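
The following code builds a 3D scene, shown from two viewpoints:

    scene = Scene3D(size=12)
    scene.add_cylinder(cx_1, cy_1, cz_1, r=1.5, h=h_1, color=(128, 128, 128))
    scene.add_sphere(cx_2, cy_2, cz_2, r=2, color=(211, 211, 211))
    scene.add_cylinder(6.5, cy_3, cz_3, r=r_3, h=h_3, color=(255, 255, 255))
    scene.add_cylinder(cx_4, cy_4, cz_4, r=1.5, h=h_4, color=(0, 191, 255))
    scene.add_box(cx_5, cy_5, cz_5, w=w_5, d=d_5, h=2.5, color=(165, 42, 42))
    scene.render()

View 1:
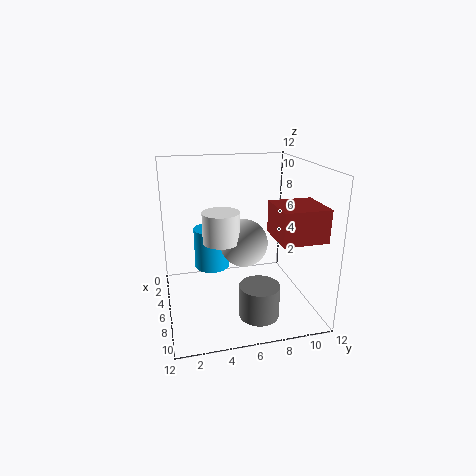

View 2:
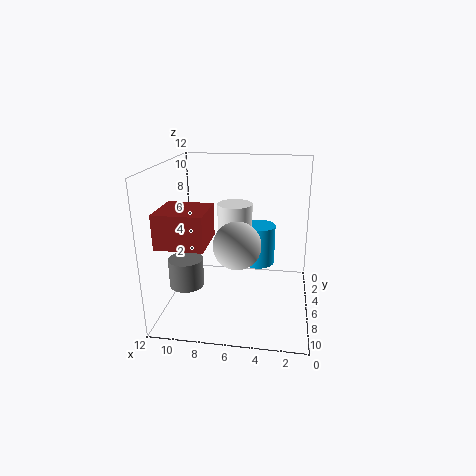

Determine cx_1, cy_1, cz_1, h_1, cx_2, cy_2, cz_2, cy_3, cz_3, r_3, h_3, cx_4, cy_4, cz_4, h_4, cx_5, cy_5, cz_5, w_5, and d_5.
cx_1 = 10.5; cy_1 = 6.5; cz_1 = 1.5; h_1 = 2.5; cx_2 = 6; cy_2 = 6.5; cz_2 = 5.5; cy_3 = 4.5; cz_3 = 6; r_3 = 1.5; h_3 = 2.5; cx_4 = 4.5; cy_4 = 4; cz_4 = 3; h_4 = 3.5; cx_5 = 7.5; cy_5 = 8; cz_5 = 7; w_5 = 3.5; d_5 = 3.5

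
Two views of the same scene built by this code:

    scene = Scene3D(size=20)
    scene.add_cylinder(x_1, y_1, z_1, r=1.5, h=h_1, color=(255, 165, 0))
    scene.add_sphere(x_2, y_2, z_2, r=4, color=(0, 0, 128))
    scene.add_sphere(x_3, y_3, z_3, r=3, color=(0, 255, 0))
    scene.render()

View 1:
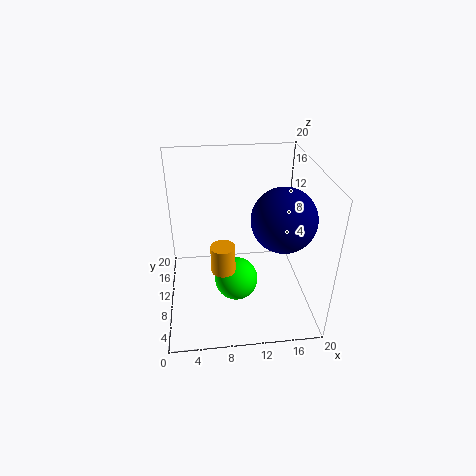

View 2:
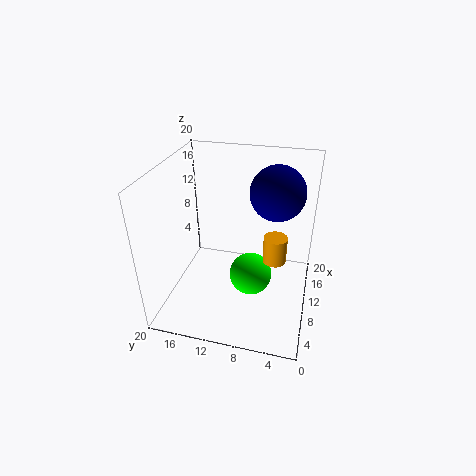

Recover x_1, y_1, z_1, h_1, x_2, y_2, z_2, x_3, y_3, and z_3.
x_1 = 7.5; y_1 = 4.5; z_1 = 9; h_1 = 3.5; x_2 = 15; y_2 = 5.5; z_2 = 15; x_3 = 9.5; y_3 = 8; z_3 = 4.5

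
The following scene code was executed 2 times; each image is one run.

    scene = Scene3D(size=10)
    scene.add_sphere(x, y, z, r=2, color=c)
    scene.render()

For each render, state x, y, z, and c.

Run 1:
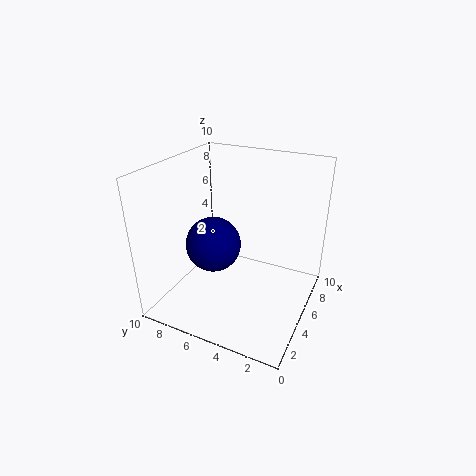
x = 5, y = 7, z = 4, c = 'navy'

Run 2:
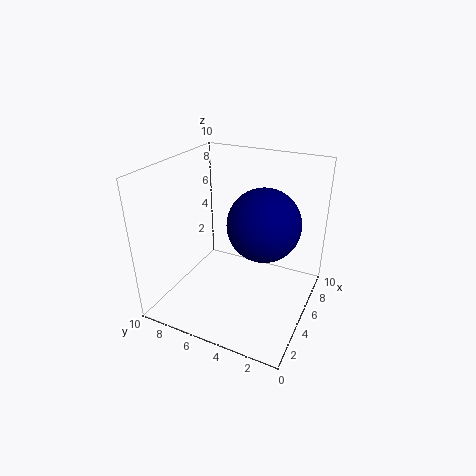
x = 2, y = 2, z = 8, c = 'navy'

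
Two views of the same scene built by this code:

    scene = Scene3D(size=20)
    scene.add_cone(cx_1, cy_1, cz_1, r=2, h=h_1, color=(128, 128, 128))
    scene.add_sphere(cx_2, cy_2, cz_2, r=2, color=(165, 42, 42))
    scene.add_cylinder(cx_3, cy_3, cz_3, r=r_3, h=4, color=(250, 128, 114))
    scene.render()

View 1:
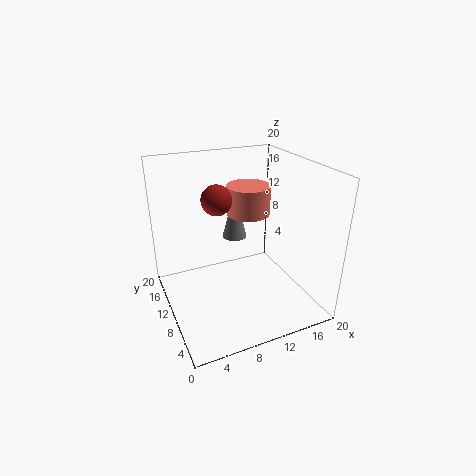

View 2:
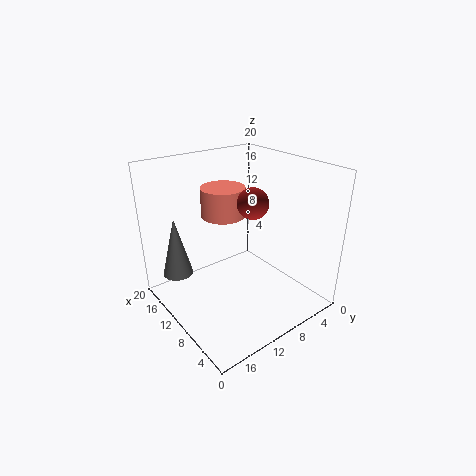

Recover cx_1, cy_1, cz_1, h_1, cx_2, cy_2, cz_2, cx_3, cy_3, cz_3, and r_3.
cx_1 = 13
cy_1 = 18
cz_1 = 6
h_1 = 8
cx_2 = 7
cy_2 = 10
cz_2 = 16
cx_3 = 12
cy_3 = 11
cz_3 = 13
r_3 = 3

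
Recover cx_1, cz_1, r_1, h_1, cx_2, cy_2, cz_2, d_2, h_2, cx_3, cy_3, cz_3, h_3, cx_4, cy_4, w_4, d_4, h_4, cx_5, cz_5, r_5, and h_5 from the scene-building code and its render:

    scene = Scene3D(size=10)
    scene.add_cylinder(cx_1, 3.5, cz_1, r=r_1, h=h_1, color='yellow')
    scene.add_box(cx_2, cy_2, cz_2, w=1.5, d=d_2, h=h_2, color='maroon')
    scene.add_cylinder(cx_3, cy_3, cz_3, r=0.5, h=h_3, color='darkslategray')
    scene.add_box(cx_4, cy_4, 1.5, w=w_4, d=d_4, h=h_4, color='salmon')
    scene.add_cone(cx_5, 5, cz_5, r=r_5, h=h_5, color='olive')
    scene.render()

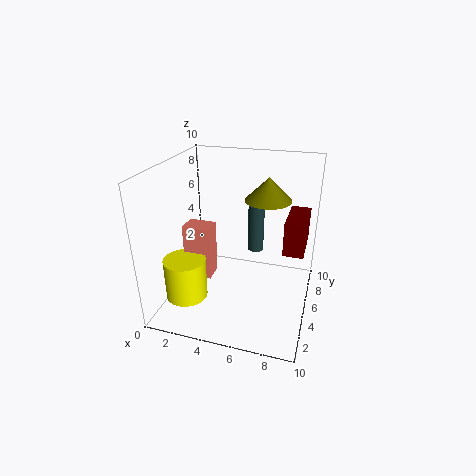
cx_1 = 1.5
cz_1 = 0.5
r_1 = 1.5
h_1 = 3
cx_2 = 8
cy_2 = 6
cz_2 = 3.5
d_2 = 3.5
h_2 = 2.5
cx_3 = 6.5
cy_3 = 4
cz_3 = 5
h_3 = 3
cx_4 = 1
cy_4 = 4.5
w_4 = 2
d_4 = 1.5
h_4 = 4
cx_5 = 7
cz_5 = 8
r_5 = 1.5
h_5 = 1.5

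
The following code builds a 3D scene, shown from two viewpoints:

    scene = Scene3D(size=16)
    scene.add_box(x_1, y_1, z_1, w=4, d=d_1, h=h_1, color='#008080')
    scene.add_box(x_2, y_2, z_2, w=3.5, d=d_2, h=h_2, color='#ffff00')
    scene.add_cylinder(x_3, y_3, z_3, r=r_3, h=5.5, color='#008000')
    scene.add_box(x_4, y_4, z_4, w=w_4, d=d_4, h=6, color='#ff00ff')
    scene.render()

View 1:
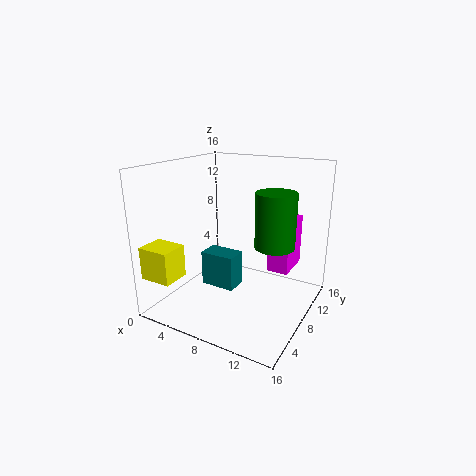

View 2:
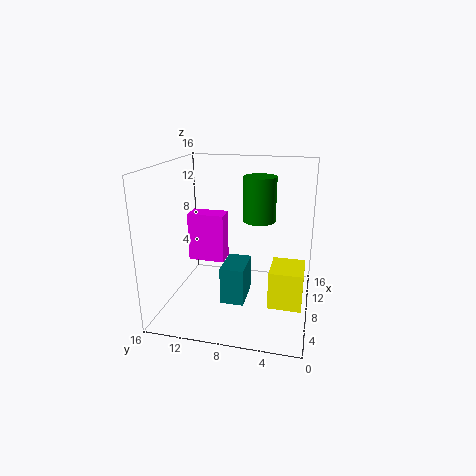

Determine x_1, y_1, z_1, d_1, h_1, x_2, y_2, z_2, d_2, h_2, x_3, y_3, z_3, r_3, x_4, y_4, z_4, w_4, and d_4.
x_1 = 4
y_1 = 6.5
z_1 = 2
d_1 = 2.5
h_1 = 4
x_2 = 0.5
y_2 = 0.5
z_2 = 4.5
d_2 = 3
h_2 = 3.5
x_3 = 13
y_3 = 6.5
z_3 = 8.5
r_3 = 2
x_4 = 10.5
y_4 = 10.5
z_4 = 3.5
w_4 = 2.5
d_4 = 4.5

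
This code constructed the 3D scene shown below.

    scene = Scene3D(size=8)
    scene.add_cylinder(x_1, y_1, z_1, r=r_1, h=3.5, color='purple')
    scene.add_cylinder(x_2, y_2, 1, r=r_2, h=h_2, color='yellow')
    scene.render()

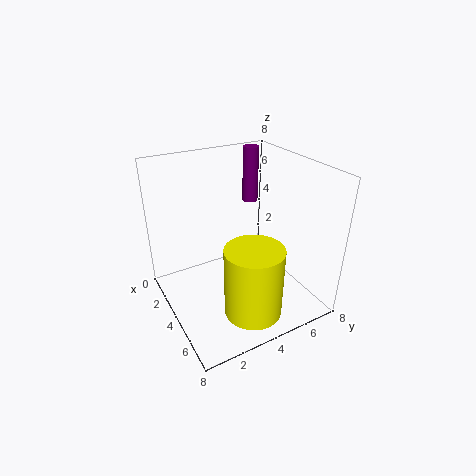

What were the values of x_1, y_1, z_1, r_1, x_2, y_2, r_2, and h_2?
x_1 = 0.75
y_1 = 6.75
z_1 = 4.5
r_1 = 0.5
x_2 = 6.5
y_2 = 3.5
r_2 = 1.5
h_2 = 3.75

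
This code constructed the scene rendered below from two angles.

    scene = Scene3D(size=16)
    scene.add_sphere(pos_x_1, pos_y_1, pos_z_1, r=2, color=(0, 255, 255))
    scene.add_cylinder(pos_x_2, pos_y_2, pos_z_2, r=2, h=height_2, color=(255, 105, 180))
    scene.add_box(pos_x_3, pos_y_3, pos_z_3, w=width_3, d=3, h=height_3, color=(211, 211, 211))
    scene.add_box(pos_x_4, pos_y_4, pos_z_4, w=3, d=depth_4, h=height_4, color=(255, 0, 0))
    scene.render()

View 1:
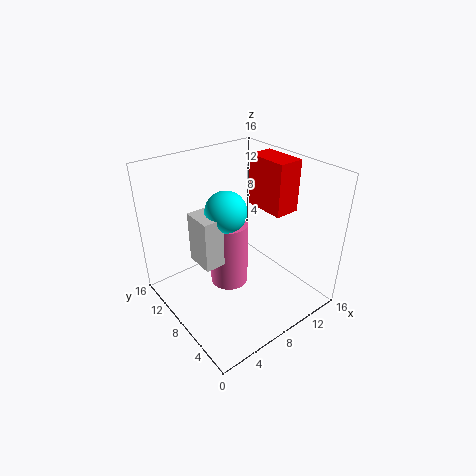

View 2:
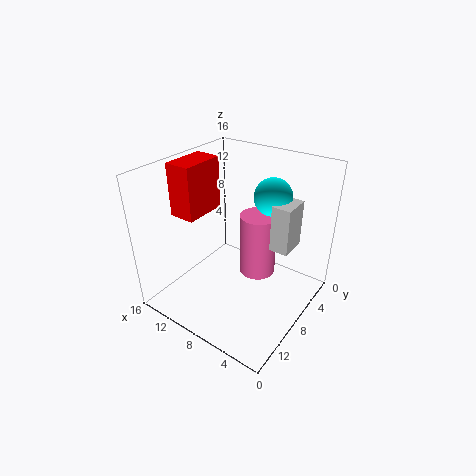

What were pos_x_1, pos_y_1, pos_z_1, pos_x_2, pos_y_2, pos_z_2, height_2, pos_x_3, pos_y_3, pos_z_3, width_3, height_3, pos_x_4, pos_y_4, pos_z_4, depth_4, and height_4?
pos_x_1 = 5; pos_y_1 = 6; pos_z_1 = 13; pos_x_2 = 6; pos_y_2 = 7; pos_z_2 = 4; height_2 = 7; pos_x_3 = 2; pos_y_3 = 5; pos_z_3 = 8; width_3 = 2; height_3 = 5; pos_x_4 = 12; pos_y_4 = 6; pos_z_4 = 10; depth_4 = 5; height_4 = 6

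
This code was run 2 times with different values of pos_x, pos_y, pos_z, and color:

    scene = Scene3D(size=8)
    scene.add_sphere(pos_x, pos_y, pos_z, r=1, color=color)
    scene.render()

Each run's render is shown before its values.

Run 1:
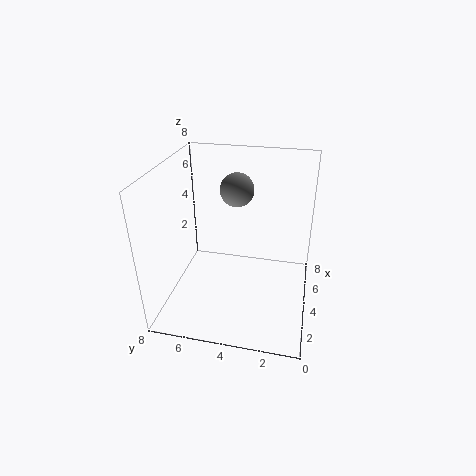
pos_x = 6
pos_y = 4.5
pos_z = 6
color = 'gray'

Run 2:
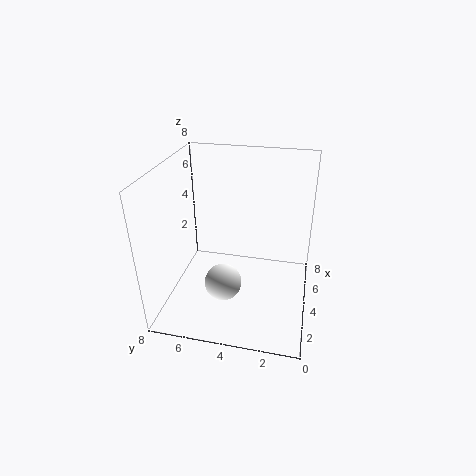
pos_x = 2.5
pos_y = 4.5
pos_z = 2
color = 'white'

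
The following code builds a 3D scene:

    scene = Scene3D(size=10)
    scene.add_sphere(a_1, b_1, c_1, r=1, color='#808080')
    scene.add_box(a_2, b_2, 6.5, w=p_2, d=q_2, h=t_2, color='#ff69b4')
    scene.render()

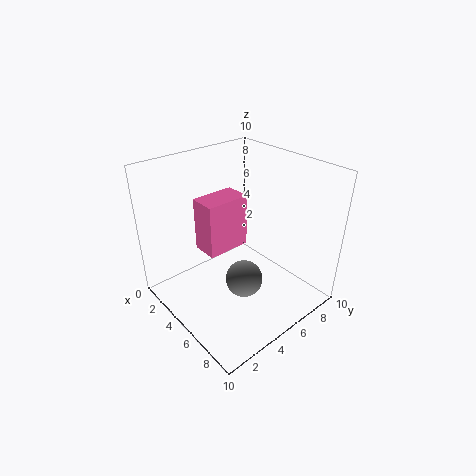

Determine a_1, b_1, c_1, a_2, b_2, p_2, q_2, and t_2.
a_1 = 9, b_1 = 2, c_1 = 5.5, a_2 = 6, b_2 = 1, p_2 = 1.5, q_2 = 2.5, t_2 = 3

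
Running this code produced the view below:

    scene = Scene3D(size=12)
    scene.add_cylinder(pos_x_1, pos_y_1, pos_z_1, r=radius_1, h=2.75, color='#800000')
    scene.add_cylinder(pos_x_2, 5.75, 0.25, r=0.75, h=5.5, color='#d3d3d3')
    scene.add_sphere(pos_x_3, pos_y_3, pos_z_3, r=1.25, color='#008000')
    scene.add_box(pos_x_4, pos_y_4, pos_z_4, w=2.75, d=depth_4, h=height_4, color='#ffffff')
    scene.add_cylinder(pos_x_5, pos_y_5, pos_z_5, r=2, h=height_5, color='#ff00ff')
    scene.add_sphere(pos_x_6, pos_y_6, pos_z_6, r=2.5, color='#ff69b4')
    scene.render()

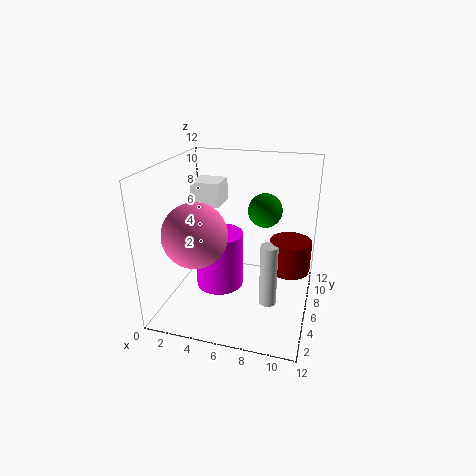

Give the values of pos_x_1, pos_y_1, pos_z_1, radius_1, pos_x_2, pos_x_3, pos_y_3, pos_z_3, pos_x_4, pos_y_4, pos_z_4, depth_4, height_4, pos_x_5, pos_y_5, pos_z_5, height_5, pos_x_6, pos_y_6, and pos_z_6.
pos_x_1 = 10.25; pos_y_1 = 7.25; pos_z_1 = 3; radius_1 = 1.75; pos_x_2 = 8.75; pos_x_3 = 8.5; pos_y_3 = 4.5; pos_z_3 = 9.25; pos_x_4 = 0.5; pos_y_4 = 9; pos_z_4 = 7.25; depth_4 = 2.75; height_4 = 2.25; pos_x_5 = 4.5; pos_y_5 = 5.5; pos_z_5 = 1.75; height_5 = 4.75; pos_x_6 = 3.5; pos_y_6 = 3; pos_z_6 = 7.25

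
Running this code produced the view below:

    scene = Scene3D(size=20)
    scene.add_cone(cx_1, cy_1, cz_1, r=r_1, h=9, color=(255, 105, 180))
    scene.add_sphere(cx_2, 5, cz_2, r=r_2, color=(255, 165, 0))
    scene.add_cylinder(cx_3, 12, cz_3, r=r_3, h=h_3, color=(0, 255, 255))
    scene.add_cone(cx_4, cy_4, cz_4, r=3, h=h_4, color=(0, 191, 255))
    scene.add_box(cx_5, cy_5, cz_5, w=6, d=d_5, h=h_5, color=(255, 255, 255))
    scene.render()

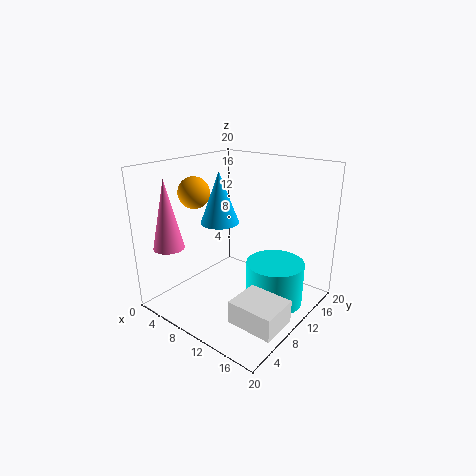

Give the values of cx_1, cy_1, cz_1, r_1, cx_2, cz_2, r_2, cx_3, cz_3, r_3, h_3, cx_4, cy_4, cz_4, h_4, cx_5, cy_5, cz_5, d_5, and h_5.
cx_1 = 5
cy_1 = 2
cz_1 = 10
r_1 = 2
cx_2 = 7
cz_2 = 17
r_2 = 2
cx_3 = 15
cz_3 = 1
r_3 = 4
h_3 = 6
cx_4 = 4
cy_4 = 13
cz_4 = 10
h_4 = 8
cx_5 = 14
cy_5 = 3
cz_5 = 2
d_5 = 5
h_5 = 3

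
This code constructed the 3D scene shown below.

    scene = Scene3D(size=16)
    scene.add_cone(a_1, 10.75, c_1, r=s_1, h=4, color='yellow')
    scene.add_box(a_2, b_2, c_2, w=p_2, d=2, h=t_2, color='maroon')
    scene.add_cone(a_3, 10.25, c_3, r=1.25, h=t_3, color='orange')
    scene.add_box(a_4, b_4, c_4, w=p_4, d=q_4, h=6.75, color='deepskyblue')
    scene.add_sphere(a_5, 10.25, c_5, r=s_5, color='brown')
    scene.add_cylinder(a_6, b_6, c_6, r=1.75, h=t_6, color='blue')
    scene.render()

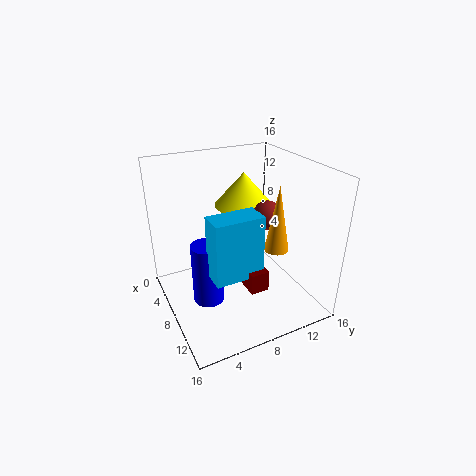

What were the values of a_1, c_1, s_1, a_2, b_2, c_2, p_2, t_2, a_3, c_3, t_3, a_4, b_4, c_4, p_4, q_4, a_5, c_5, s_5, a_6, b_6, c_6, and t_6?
a_1 = 4
c_1 = 10
s_1 = 3.5
a_2 = 8.75
b_2 = 7.25
c_2 = 3.75
p_2 = 4
t_2 = 2.25
a_3 = 12.25
c_3 = 8.25
t_3 = 6.75
a_4 = 9.25
b_4 = 3.75
c_4 = 5.25
p_4 = 2.75
q_4 = 5.25
a_5 = 10.25
c_5 = 11.25
s_5 = 1.5
a_6 = 8
b_6 = 4.25
c_6 = 1
t_6 = 7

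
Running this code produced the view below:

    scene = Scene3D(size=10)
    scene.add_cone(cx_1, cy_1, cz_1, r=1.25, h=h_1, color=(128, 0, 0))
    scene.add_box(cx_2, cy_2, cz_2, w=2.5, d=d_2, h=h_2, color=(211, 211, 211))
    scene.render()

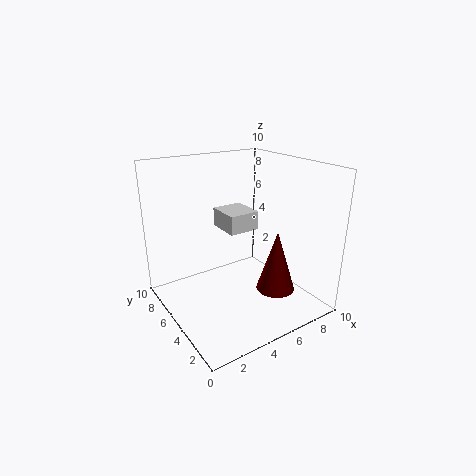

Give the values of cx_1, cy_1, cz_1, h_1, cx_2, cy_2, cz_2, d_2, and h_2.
cx_1 = 6
cy_1 = 2
cz_1 = 2.25
h_1 = 4
cx_2 = 5.75
cy_2 = 7
cz_2 = 4.25
d_2 = 2.75
h_2 = 1.5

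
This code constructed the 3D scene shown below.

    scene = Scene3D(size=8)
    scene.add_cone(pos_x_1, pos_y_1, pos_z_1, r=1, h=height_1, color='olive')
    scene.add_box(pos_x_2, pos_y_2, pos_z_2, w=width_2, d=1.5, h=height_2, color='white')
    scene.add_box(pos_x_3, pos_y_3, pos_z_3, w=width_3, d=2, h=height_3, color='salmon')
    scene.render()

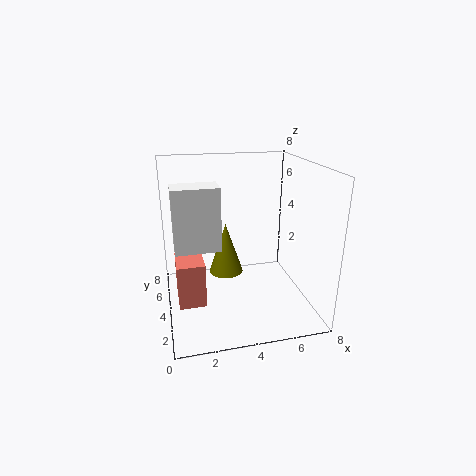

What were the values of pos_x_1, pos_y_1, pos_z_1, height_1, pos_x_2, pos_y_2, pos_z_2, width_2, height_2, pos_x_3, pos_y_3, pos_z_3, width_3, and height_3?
pos_x_1 = 3.5, pos_y_1 = 5, pos_z_1 = 1.5, height_1 = 3, pos_x_2 = 0.5, pos_y_2 = 3.5, pos_z_2 = 3.5, width_2 = 2.5, height_2 = 3.5, pos_x_3 = 0.5, pos_y_3 = 3, pos_z_3 = 0.5, width_3 = 1.5, height_3 = 2.5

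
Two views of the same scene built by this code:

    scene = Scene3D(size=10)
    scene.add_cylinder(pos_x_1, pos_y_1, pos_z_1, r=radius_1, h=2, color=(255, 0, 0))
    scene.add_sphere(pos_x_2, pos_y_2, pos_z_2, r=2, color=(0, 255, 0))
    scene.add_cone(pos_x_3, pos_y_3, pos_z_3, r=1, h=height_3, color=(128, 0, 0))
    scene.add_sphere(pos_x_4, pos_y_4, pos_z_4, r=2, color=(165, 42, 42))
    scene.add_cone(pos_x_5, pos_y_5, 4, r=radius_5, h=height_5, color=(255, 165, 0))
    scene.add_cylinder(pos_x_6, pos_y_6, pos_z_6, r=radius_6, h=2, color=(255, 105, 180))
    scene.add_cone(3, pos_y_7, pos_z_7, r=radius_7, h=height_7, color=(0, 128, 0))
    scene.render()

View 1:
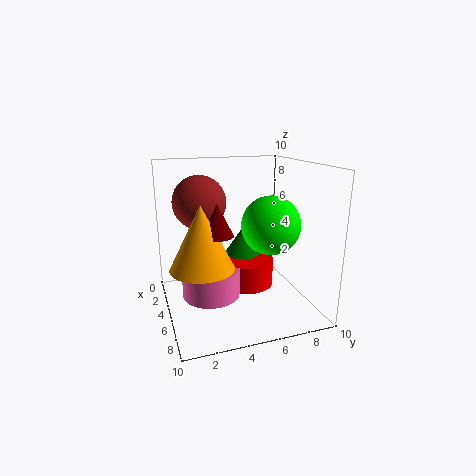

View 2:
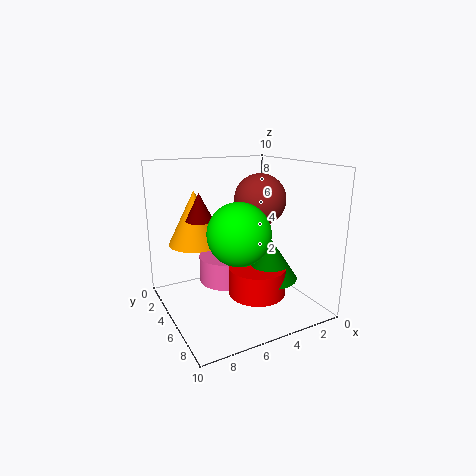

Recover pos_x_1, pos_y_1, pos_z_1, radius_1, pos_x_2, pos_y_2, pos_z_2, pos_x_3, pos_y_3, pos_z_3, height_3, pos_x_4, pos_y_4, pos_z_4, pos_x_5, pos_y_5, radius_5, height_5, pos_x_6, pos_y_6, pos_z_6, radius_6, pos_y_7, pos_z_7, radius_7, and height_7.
pos_x_1 = 4; pos_y_1 = 6; pos_z_1 = 1; radius_1 = 2; pos_x_2 = 6; pos_y_2 = 7; pos_z_2 = 6; pos_x_3 = 7; pos_y_3 = 3; pos_z_3 = 6; height_3 = 2; pos_x_4 = 2; pos_y_4 = 3; pos_z_4 = 7; pos_x_5 = 7; pos_y_5 = 2; radius_5 = 2; height_5 = 4; pos_x_6 = 5; pos_y_6 = 3; pos_z_6 = 1; radius_6 = 2; pos_y_7 = 6; pos_z_7 = 2; radius_7 = 2; height_7 = 3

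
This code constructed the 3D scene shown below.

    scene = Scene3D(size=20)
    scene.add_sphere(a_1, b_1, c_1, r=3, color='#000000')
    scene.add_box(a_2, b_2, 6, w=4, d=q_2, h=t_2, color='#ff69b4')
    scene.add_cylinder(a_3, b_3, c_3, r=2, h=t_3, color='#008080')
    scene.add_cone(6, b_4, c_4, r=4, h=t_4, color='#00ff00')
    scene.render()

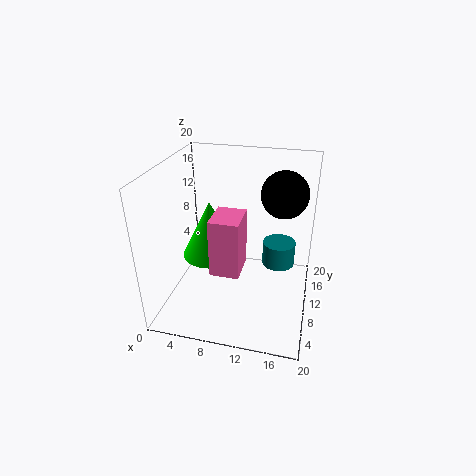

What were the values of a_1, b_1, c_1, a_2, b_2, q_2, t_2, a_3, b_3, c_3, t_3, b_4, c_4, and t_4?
a_1 = 16; b_1 = 10; c_1 = 17; a_2 = 7; b_2 = 6; q_2 = 5; t_2 = 8; a_3 = 16; b_3 = 7; c_3 = 9; t_3 = 3; b_4 = 10; c_4 = 7; t_4 = 8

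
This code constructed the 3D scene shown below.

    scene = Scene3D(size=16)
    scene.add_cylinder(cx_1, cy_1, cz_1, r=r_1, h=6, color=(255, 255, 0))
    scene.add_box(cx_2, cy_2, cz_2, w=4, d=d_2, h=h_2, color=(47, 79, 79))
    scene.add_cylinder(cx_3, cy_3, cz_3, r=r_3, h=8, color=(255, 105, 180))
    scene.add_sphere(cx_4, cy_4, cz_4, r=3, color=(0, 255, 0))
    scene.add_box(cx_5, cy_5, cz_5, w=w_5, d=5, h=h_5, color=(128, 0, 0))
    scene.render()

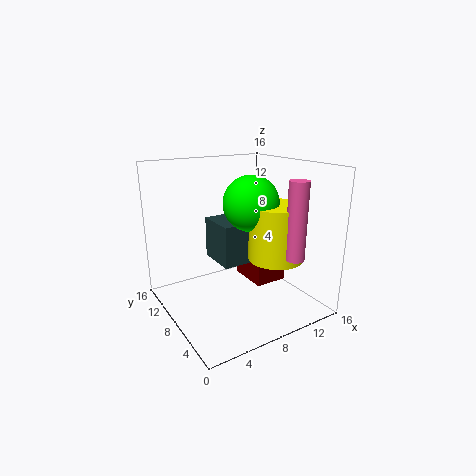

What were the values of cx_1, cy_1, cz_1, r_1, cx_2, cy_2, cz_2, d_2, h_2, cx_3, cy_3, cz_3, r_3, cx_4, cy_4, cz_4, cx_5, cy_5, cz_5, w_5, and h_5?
cx_1 = 11, cy_1 = 5, cz_1 = 6, r_1 = 3, cx_2 = 7, cy_2 = 9, cz_2 = 4, d_2 = 5, h_2 = 5, cx_3 = 11, cy_3 = 2, cz_3 = 7, r_3 = 1, cx_4 = 9, cy_4 = 7, cz_4 = 12, cx_5 = 11, cy_5 = 8, cz_5 = 1, w_5 = 4, h_5 = 3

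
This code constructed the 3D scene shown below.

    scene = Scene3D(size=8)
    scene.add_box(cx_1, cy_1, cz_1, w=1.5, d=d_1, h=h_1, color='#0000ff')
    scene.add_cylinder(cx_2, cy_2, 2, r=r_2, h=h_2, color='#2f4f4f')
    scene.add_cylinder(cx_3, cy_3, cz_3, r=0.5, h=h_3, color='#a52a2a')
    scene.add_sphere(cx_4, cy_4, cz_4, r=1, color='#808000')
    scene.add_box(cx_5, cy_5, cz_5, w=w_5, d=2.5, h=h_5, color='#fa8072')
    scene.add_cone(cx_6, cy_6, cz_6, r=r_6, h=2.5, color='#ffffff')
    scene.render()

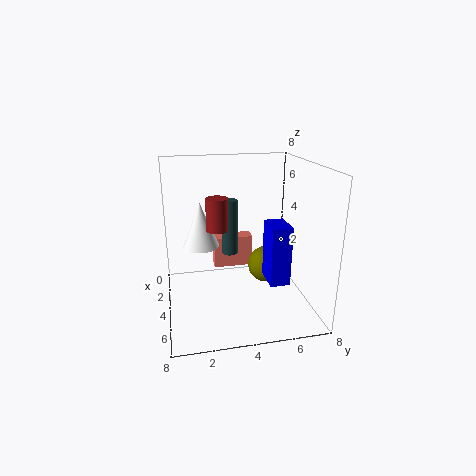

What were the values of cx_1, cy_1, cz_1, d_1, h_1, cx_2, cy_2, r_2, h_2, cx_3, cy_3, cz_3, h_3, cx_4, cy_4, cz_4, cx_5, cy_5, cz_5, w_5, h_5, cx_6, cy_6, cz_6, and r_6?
cx_1 = 5.5, cy_1 = 5, cz_1 = 2.5, d_1 = 1, h_1 = 3, cx_2 = 1.5, cy_2 = 4, r_2 = 0.5, h_2 = 3.5, cx_3 = 6.5, cy_3 = 2.5, cz_3 = 5.5, h_3 = 1.5, cx_4 = 4.5, cy_4 = 5.5, cz_4 = 2.5, cx_5 = 0.5, cy_5 = 3, cz_5 = 1, w_5 = 1, h_5 = 2, cx_6 = 3.5, cy_6 = 2, cz_6 = 3.5, r_6 = 1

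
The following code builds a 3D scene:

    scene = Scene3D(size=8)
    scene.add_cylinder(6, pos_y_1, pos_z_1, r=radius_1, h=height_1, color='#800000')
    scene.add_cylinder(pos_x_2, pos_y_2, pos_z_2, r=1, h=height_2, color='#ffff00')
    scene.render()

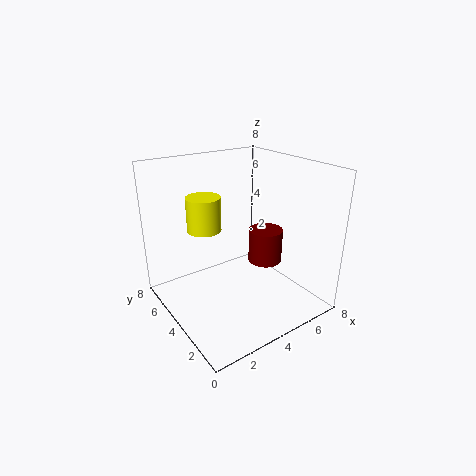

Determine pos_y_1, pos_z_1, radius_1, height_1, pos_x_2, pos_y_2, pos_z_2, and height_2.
pos_y_1 = 4, pos_z_1 = 2, radius_1 = 1, height_1 = 2, pos_x_2 = 3, pos_y_2 = 6, pos_z_2 = 4, height_2 = 2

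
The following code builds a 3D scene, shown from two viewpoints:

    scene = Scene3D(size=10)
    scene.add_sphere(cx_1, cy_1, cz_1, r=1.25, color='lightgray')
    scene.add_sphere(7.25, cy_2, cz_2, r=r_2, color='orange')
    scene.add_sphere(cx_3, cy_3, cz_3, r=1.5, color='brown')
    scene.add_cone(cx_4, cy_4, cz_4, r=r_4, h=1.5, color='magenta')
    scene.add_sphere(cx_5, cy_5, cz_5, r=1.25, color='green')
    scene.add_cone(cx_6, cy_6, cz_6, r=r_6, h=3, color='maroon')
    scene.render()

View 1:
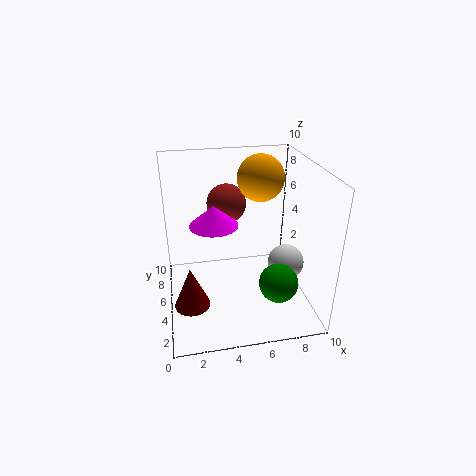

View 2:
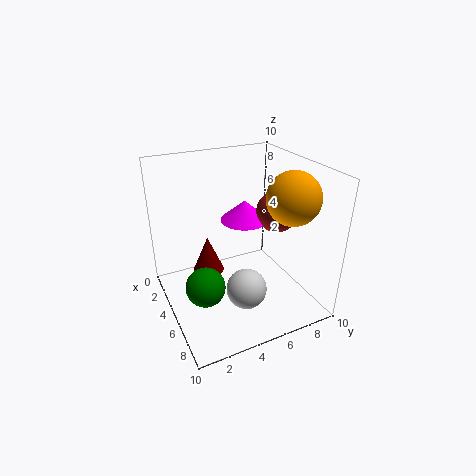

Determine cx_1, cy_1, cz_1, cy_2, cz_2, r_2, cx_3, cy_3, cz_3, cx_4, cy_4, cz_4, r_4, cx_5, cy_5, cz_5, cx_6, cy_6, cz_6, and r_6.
cx_1 = 8.25; cy_1 = 4; cz_1 = 3.25; cy_2 = 7.75; cz_2 = 8.25; r_2 = 1.75; cx_3 = 4.75; cy_3 = 8.25; cz_3 = 6.25; cx_4 = 3.5; cy_4 = 6.25; cz_4 = 5.5; r_4 = 1.75; cx_5 = 7; cy_5 = 1.75; cz_5 = 3.25; cx_6 = 1.5; cy_6 = 4; cz_6 = 0.5; r_6 = 1.25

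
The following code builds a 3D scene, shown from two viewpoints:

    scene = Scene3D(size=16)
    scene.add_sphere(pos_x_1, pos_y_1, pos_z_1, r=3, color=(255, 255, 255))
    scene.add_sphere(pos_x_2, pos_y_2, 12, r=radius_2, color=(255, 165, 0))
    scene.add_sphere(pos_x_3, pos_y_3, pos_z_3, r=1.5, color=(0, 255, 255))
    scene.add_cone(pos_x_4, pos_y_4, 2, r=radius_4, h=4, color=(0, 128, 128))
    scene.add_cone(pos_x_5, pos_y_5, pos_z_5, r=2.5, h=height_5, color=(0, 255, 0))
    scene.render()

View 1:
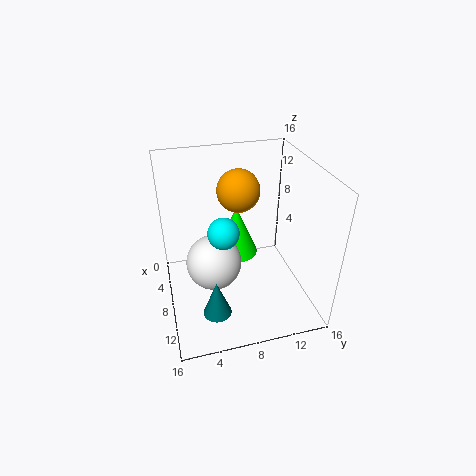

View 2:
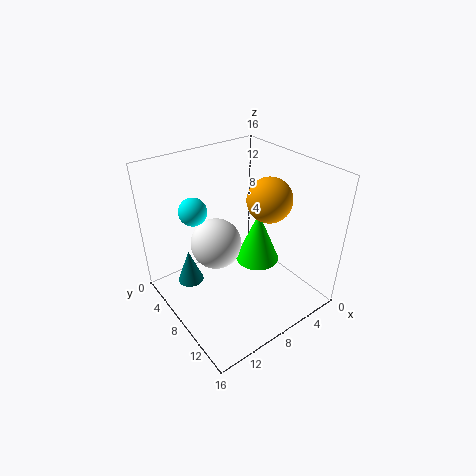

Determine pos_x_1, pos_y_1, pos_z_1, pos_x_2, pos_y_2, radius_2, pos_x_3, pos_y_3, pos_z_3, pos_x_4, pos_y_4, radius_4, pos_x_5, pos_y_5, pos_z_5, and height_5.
pos_x_1 = 9, pos_y_1 = 5, pos_z_1 = 6, pos_x_2 = 4.5, pos_y_2 = 9, radius_2 = 2.5, pos_x_3 = 12, pos_y_3 = 5.5, pos_z_3 = 11.5, pos_x_4 = 12.5, pos_y_4 = 4.5, radius_4 = 1.5, pos_x_5 = 5.5, pos_y_5 = 8.5, pos_z_5 = 4.5, height_5 = 6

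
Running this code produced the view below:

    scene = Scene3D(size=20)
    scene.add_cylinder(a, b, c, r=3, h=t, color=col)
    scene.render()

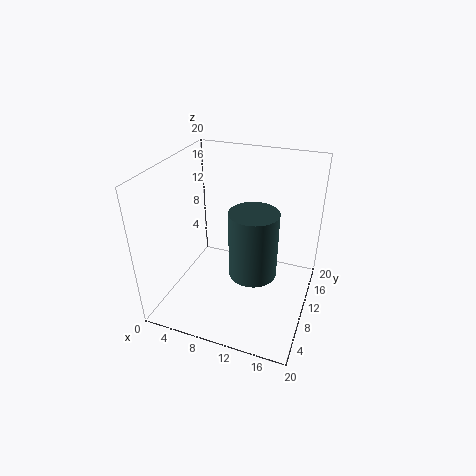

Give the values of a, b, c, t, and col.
a = 13.5, b = 6, c = 8, t = 8.5, col = 'darkslategray'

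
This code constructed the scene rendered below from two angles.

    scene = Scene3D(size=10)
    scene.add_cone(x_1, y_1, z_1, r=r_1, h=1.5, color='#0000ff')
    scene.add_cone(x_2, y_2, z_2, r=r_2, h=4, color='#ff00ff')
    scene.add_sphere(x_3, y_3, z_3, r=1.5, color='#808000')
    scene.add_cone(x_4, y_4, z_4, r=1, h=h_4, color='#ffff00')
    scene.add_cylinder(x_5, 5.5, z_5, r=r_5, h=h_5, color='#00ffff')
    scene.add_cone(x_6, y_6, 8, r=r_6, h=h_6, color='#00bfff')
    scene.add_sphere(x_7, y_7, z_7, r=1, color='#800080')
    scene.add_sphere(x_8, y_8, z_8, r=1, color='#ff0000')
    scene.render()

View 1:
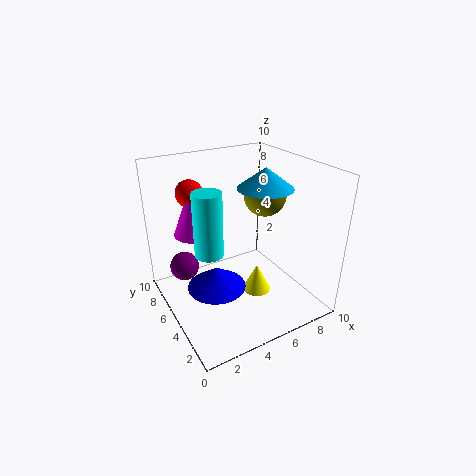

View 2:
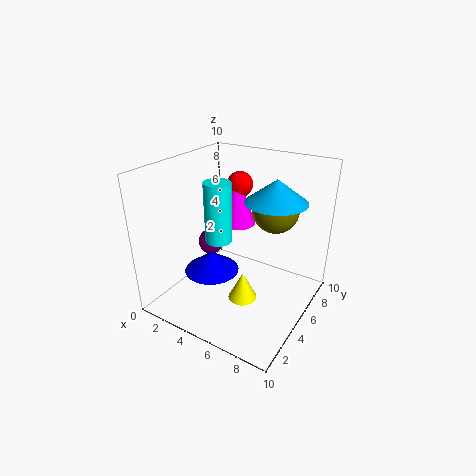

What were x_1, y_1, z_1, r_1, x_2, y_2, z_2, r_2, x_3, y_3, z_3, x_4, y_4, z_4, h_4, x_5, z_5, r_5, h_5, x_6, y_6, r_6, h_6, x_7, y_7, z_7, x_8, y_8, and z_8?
x_1 = 3, y_1 = 4.5, z_1 = 2, r_1 = 2, x_2 = 3, y_2 = 8, z_2 = 4.5, r_2 = 1.5, x_3 = 7.5, y_3 = 5.5, z_3 = 7.5, x_4 = 6, y_4 = 4, z_4 = 1, h_4 = 2, x_5 = 3, z_5 = 4, r_5 = 1, h_5 = 4.5, x_6 = 7.5, y_6 = 5.5, r_6 = 2, h_6 = 1.5, x_7 = 1.5, y_7 = 6.5, z_7 = 3, x_8 = 3, y_8 = 8.5, z_8 = 7.5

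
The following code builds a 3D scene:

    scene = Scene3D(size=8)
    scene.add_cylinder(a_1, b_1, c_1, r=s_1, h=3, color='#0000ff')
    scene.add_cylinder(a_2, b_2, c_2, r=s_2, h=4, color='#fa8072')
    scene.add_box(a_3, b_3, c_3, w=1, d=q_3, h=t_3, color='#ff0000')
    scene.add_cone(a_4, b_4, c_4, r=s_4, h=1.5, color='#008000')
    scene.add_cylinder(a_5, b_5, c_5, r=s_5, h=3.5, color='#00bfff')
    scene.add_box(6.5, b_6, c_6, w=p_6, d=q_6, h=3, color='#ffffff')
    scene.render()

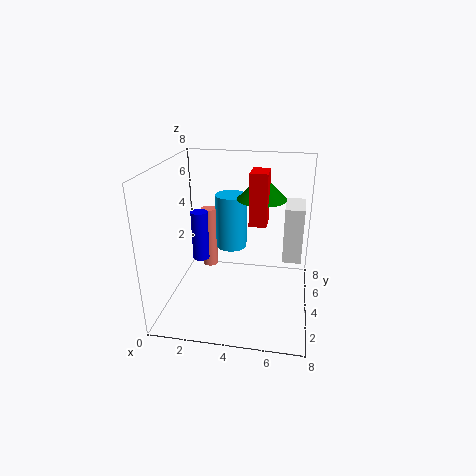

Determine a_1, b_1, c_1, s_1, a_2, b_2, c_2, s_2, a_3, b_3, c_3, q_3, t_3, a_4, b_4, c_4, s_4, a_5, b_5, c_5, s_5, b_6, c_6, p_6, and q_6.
a_1 = 1.5, b_1 = 5, c_1 = 2, s_1 = 0.5, a_2 = 1.5, b_2 = 7, c_2 = 0.5, s_2 = 0.5, a_3 = 4.5, b_3 = 4.5, c_3 = 4.5, q_3 = 1.5, t_3 = 3, a_4 = 5, b_4 = 6.5, c_4 = 5.5, s_4 = 1.5, a_5 = 3, b_5 = 7, c_5 = 2, s_5 = 1, b_6 = 3.5, c_6 = 3, p_6 = 1, q_6 = 2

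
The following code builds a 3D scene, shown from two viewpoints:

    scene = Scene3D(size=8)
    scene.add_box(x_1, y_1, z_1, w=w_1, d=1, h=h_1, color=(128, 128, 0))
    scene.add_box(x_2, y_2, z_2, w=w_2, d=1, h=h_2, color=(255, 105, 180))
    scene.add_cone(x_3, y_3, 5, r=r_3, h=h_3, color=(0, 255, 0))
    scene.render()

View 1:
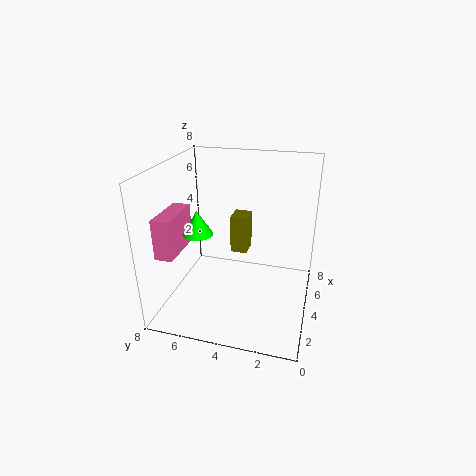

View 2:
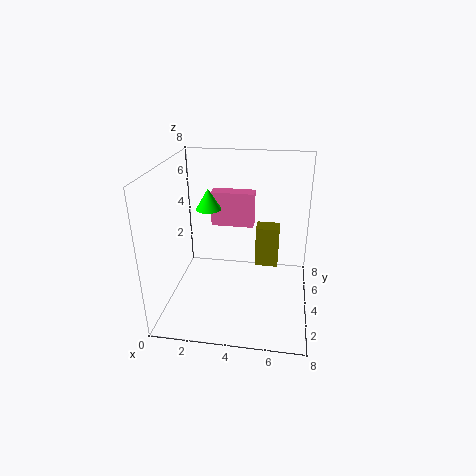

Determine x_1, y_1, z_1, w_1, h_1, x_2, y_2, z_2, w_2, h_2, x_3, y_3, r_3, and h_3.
x_1 = 5; y_1 = 3.75; z_1 = 2.5; w_1 = 1.25; h_1 = 2.25; x_2 = 1.75; y_2 = 7; z_2 = 3.25; w_2 = 2.75; h_2 = 2.25; x_3 = 2; y_3 = 5.5; r_3 = 0.75; h_3 = 1.25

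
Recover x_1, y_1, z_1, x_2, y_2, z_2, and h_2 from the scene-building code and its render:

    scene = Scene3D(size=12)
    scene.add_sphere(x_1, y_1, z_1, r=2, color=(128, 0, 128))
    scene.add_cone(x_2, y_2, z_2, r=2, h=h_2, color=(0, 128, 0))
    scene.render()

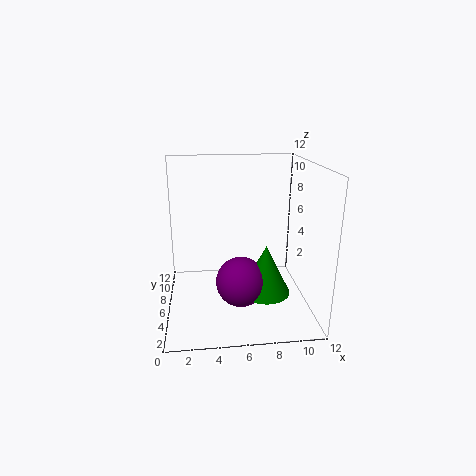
x_1 = 6, y_1 = 4, z_1 = 3, x_2 = 8, y_2 = 4, z_2 = 2, h_2 = 4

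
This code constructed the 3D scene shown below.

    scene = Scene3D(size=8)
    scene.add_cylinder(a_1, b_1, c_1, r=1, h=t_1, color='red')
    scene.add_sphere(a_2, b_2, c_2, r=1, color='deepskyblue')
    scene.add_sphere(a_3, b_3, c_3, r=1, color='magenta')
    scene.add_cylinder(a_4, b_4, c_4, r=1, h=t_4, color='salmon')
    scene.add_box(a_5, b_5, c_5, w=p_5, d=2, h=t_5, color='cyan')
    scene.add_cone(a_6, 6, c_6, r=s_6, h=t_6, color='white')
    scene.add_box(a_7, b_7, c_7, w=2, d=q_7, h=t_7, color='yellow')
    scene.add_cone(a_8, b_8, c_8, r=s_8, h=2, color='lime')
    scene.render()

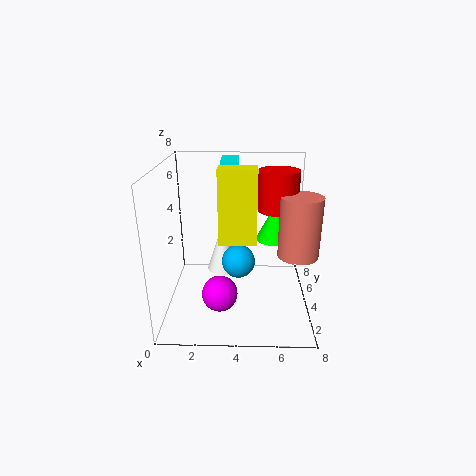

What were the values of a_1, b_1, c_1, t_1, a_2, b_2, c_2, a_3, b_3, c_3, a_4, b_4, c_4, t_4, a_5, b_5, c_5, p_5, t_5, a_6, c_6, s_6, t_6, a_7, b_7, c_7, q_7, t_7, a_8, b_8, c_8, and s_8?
a_1 = 6; b_1 = 3; c_1 = 6; t_1 = 2; a_2 = 4; b_2 = 5; c_2 = 2; a_3 = 3; b_3 = 3; c_3 = 1; a_4 = 7; b_4 = 2; c_4 = 4; t_4 = 3; a_5 = 3; b_5 = 5; c_5 = 7; p_5 = 1; t_5 = 1; a_6 = 3; c_6 = 1; s_6 = 1; t_6 = 3; a_7 = 3; b_7 = 3; c_7 = 4; q_7 = 1; t_7 = 4; a_8 = 6; b_8 = 4; c_8 = 4; s_8 = 1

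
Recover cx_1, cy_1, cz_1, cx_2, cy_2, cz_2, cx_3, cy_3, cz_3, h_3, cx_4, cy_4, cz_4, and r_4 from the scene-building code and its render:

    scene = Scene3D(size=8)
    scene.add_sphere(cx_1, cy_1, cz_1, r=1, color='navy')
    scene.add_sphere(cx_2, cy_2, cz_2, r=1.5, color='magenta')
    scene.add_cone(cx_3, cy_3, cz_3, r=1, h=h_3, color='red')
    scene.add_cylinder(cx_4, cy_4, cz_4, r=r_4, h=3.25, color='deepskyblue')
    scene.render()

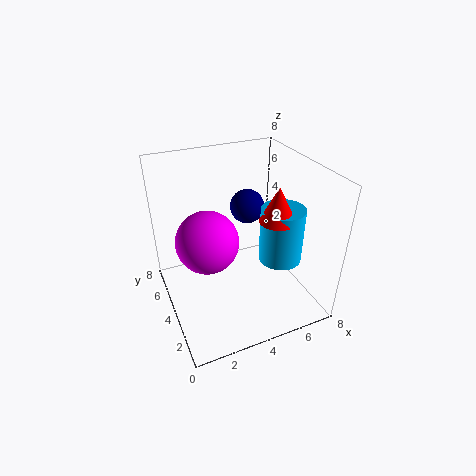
cx_1 = 5.25; cy_1 = 5.5; cz_1 = 5; cx_2 = 1.75; cy_2 = 2.5; cz_2 = 5.25; cx_3 = 6; cy_3 = 3.25; cz_3 = 5; h_3 = 2; cx_4 = 6.5; cy_4 = 3.5; cz_4 = 2.25; r_4 = 1.25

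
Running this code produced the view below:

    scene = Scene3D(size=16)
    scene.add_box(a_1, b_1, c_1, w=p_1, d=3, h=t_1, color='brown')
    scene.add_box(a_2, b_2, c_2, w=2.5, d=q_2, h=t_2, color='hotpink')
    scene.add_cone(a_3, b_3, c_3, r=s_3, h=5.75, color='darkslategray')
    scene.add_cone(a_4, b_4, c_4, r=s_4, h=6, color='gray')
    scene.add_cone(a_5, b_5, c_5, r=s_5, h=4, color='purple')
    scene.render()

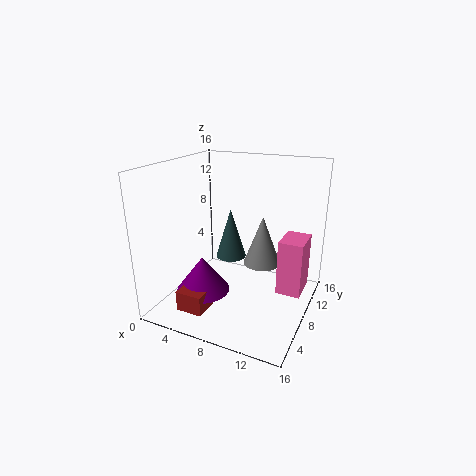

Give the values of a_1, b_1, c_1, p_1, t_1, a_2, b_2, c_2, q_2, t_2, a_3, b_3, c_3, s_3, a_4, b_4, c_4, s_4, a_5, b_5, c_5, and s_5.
a_1 = 3.25
b_1 = 2.25
c_1 = 0.75
p_1 = 3
t_1 = 2.25
a_2 = 13.25
b_2 = 6
c_2 = 3.5
q_2 = 3.5
t_2 = 5.75
a_3 = 6.5
b_3 = 9.25
c_3 = 5
s_3 = 1.75
a_4 = 9.5
b_4 = 11.75
c_4 = 3.5
s_4 = 2.25
a_5 = 4.75
b_5 = 5.5
c_5 = 2
s_5 = 3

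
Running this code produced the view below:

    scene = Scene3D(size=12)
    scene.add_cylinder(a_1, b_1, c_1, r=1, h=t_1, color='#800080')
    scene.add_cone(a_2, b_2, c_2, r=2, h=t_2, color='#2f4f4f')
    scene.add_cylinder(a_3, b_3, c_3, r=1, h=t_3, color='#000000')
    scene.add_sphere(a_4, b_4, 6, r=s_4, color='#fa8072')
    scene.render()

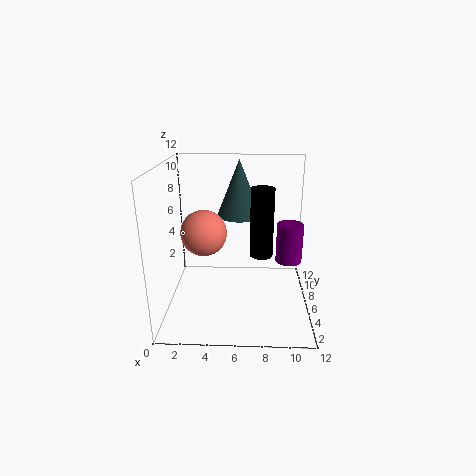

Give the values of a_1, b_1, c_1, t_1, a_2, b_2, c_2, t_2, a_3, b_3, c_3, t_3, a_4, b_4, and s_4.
a_1 = 10; b_1 = 4; c_1 = 5; t_1 = 3; a_2 = 6; b_2 = 9; c_2 = 7; t_2 = 5; a_3 = 8; b_3 = 7; c_3 = 4; t_3 = 6; a_4 = 3; b_4 = 7; s_4 = 2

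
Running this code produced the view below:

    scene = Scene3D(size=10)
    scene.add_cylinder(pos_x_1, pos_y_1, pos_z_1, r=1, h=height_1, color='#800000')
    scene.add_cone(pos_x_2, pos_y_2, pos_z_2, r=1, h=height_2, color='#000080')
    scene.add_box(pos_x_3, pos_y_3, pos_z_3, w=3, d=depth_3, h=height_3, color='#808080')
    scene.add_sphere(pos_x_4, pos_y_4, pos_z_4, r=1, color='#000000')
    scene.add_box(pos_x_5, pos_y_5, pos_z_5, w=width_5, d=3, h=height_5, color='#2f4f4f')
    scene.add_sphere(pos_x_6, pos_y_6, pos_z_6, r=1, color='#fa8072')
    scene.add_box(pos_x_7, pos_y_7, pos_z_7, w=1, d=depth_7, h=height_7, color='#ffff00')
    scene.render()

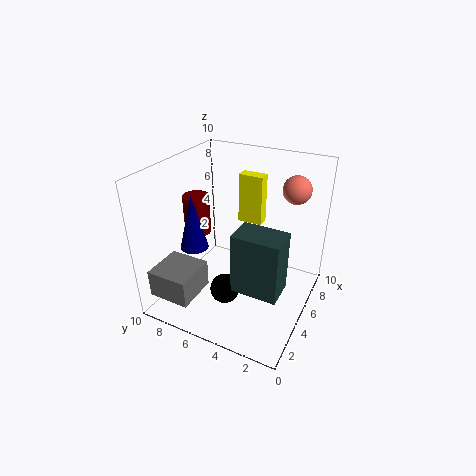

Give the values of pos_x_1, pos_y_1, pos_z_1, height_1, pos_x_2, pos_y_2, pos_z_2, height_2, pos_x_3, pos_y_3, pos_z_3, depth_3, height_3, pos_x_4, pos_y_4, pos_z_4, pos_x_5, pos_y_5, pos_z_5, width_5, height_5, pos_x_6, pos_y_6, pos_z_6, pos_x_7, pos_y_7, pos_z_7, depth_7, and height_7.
pos_x_1 = 6, pos_y_1 = 9, pos_z_1 = 4, height_1 = 3, pos_x_2 = 4, pos_y_2 = 8, pos_z_2 = 4, height_2 = 4, pos_x_3 = 1, pos_y_3 = 7, pos_z_3 = 1, depth_3 = 3, height_3 = 2, pos_x_4 = 3, pos_y_4 = 5, pos_z_4 = 2, pos_x_5 = 2, pos_y_5 = 1, pos_z_5 = 3, width_5 = 2, height_5 = 4, pos_x_6 = 8, pos_y_6 = 2, pos_z_6 = 8, pos_x_7 = 9, pos_y_7 = 5, pos_z_7 = 4, depth_7 = 2, height_7 = 4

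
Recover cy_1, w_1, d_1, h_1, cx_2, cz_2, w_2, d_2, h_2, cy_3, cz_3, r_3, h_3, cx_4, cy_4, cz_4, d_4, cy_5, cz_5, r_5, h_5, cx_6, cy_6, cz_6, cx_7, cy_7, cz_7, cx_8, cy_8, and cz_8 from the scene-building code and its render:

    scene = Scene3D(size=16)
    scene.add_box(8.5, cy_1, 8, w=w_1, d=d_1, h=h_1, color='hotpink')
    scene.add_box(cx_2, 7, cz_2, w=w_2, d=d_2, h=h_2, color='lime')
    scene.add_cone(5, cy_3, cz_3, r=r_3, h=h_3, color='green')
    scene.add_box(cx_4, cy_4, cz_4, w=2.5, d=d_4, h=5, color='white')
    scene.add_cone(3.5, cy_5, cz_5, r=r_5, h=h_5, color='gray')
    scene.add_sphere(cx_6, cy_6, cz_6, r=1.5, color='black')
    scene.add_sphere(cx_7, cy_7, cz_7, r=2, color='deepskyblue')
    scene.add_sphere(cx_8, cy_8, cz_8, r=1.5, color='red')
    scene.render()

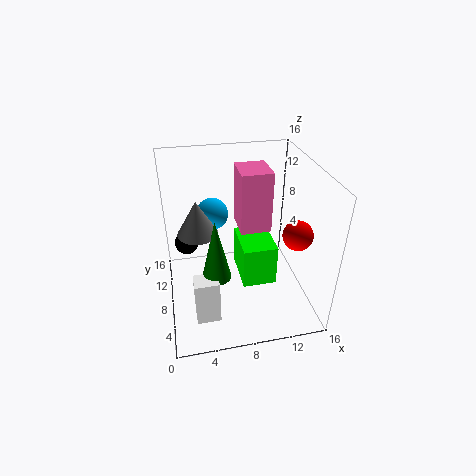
cy_1 = 8.5; w_1 = 3.5; d_1 = 4; h_1 = 7; cx_2 = 8.5; cz_2 = 1.5; w_2 = 4; d_2 = 5.5; h_2 = 5; cy_3 = 4.5; cz_3 = 6; r_3 = 1.5; h_3 = 6.5; cx_4 = 2.5; cy_4 = 2.5; cz_4 = 1.5; d_4 = 2; cy_5 = 6; cz_5 = 10.5; r_5 = 2; h_5 = 3.5; cx_6 = 2.5; cy_6 = 13.5; cz_6 = 4.5; cx_7 = 6; cy_7 = 14; cz_7 = 8; cx_8 = 13; cy_8 = 3.5; cz_8 = 10.5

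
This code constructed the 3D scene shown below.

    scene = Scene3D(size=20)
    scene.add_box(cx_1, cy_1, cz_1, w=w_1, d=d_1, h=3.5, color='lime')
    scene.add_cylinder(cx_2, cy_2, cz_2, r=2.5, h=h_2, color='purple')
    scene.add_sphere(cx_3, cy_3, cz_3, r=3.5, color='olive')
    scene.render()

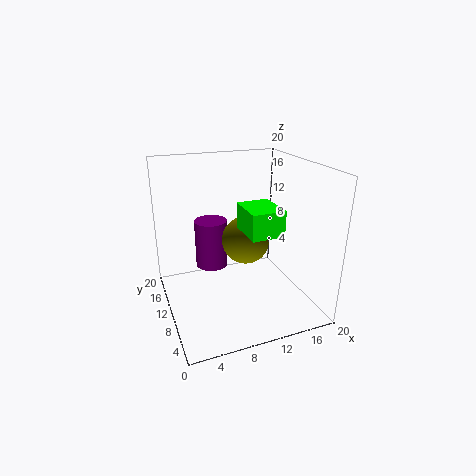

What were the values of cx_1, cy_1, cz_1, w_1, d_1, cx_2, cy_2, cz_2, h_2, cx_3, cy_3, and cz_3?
cx_1 = 10, cy_1 = 5, cz_1 = 11.5, w_1 = 4.5, d_1 = 5.5, cx_2 = 8, cy_2 = 16.5, cz_2 = 3, h_2 = 7.5, cx_3 = 12, cy_3 = 12, cz_3 = 8.5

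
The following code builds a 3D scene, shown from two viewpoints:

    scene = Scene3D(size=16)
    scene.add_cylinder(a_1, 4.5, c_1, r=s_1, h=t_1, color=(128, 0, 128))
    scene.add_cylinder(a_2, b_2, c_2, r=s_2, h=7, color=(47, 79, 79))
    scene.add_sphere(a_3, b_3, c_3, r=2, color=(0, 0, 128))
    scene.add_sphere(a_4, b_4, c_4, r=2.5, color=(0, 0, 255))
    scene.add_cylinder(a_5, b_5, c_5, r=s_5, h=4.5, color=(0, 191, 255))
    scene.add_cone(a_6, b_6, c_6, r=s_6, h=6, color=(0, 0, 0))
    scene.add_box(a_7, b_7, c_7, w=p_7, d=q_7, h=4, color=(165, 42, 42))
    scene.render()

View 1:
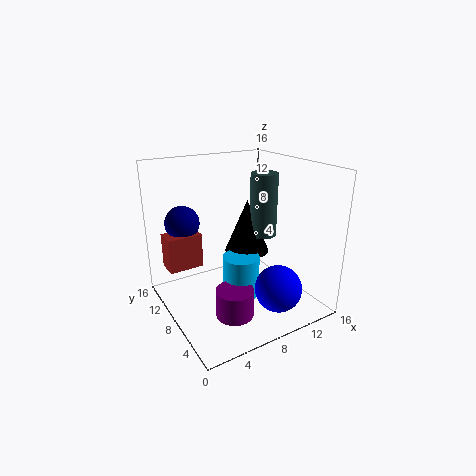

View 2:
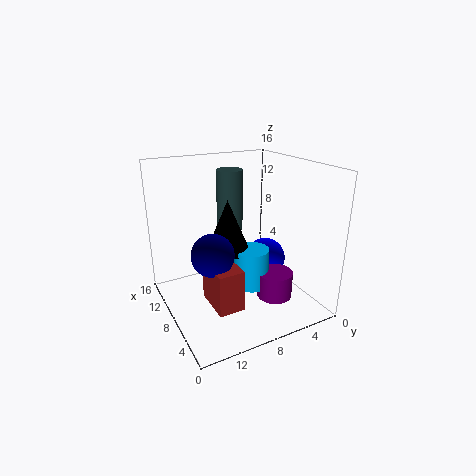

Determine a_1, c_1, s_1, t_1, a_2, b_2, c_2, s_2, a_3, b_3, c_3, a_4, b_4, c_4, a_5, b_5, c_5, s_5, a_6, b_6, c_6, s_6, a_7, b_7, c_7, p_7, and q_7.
a_1 = 5.5; c_1 = 1; s_1 = 2; t_1 = 3; a_2 = 11; b_2 = 7.5; c_2 = 8; s_2 = 1.5; a_3 = 3.5; b_3 = 13; c_3 = 9; a_4 = 10; b_4 = 3; c_4 = 3.5; a_5 = 7.5; b_5 = 6.5; c_5 = 2; s_5 = 2; a_6 = 9.5; b_6 = 8.5; c_6 = 6; s_6 = 2.5; a_7 = 1; b_7 = 11; c_7 = 4; p_7 = 4; q_7 = 2.5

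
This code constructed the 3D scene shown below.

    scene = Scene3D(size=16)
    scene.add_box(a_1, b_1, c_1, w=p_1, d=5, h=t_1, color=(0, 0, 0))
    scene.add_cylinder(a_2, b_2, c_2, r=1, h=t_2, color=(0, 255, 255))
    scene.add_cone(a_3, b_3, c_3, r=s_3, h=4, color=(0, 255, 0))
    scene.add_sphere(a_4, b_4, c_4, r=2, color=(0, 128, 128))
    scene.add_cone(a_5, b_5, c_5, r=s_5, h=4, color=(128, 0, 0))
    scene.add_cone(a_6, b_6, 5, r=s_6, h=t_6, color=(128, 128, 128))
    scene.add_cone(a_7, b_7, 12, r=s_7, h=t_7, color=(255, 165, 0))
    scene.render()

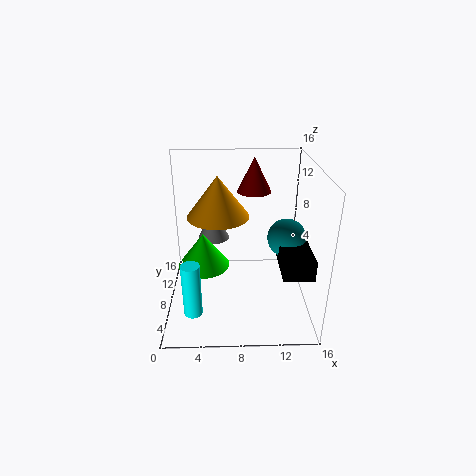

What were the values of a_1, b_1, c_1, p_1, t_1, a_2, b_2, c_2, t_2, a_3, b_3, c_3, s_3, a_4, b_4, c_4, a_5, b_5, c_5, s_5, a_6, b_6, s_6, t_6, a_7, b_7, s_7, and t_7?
a_1 = 12; b_1 = 1; c_1 = 7; p_1 = 3; t_1 = 2; a_2 = 3; b_2 = 4; c_2 = 1; t_2 = 6; a_3 = 4; b_3 = 9; c_3 = 4; s_3 = 3; a_4 = 13; b_4 = 6; c_4 = 9; a_5 = 10; b_5 = 12; c_5 = 12; s_5 = 2; a_6 = 5; b_6 = 14; s_6 = 2; t_6 = 4; a_7 = 6; b_7 = 5; s_7 = 3; t_7 = 4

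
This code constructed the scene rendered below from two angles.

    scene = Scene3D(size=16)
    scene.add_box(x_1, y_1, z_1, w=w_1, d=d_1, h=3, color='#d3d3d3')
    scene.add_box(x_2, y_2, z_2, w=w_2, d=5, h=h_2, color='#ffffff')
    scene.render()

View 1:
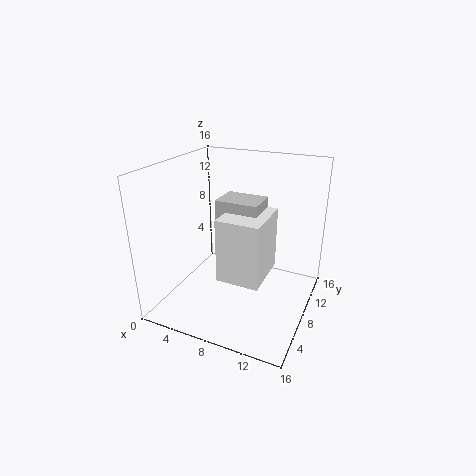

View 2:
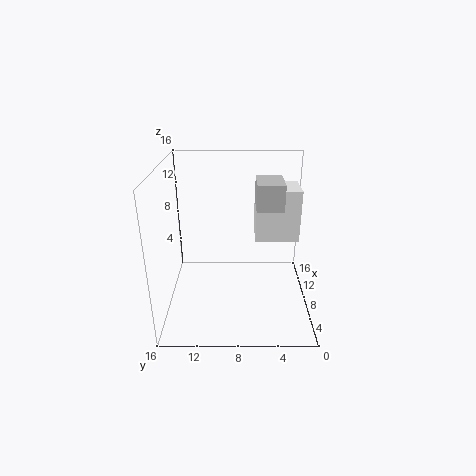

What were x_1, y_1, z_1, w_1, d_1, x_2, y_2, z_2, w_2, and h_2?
x_1 = 8; y_1 = 3; z_1 = 11; w_1 = 4; d_1 = 3; x_2 = 9; y_2 = 1; z_2 = 7; w_2 = 4; h_2 = 6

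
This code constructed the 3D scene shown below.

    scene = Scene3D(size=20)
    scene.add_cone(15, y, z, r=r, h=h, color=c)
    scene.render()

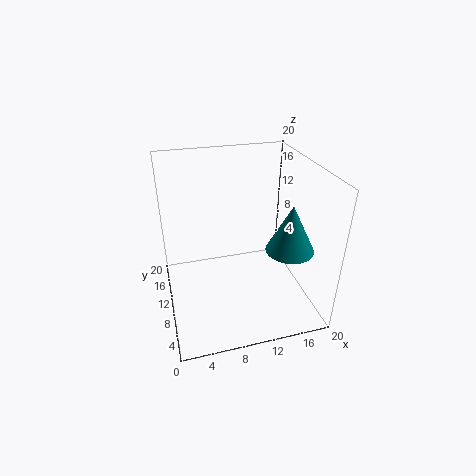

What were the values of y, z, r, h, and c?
y = 4
z = 11
r = 3
h = 6
c = 'teal'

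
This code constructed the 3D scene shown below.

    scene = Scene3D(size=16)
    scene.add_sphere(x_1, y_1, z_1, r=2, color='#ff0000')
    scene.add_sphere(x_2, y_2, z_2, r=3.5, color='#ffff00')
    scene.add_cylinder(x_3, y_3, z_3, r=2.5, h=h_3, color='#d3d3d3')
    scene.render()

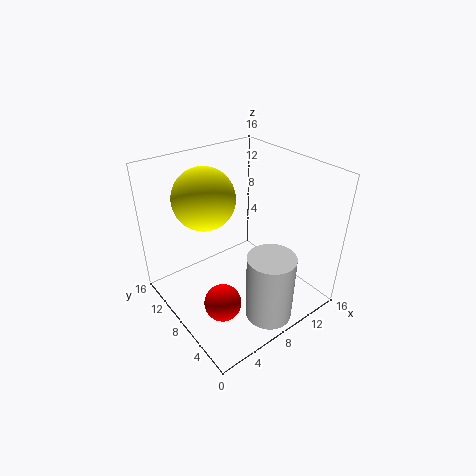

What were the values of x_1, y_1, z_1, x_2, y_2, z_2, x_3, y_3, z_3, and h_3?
x_1 = 4; y_1 = 5.5; z_1 = 2.5; x_2 = 6; y_2 = 11.5; z_2 = 12; x_3 = 8; y_3 = 2.5; z_3 = 1; h_3 = 7.5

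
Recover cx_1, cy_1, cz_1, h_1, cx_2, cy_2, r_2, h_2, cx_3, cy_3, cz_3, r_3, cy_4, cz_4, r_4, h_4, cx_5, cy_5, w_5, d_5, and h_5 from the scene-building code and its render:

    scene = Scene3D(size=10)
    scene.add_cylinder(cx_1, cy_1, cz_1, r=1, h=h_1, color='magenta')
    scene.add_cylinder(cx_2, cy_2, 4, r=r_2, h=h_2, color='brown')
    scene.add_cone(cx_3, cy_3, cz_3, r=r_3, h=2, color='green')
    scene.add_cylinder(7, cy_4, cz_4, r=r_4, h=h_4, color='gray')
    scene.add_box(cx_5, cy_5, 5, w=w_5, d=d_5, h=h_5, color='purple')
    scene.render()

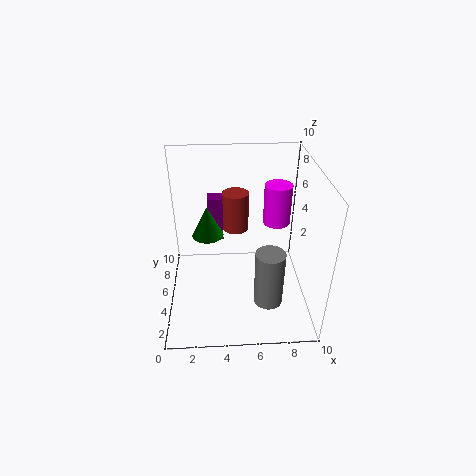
cx_1 = 8; cy_1 = 7; cz_1 = 5; h_1 = 3; cx_2 = 5; cy_2 = 8; r_2 = 1; h_2 = 3; cx_3 = 3; cy_3 = 4; cz_3 = 6; r_3 = 1; cy_4 = 3; cz_4 = 1; r_4 = 1; h_4 = 4; cx_5 = 3; cy_5 = 5; w_5 = 1; d_5 = 1; h_5 = 3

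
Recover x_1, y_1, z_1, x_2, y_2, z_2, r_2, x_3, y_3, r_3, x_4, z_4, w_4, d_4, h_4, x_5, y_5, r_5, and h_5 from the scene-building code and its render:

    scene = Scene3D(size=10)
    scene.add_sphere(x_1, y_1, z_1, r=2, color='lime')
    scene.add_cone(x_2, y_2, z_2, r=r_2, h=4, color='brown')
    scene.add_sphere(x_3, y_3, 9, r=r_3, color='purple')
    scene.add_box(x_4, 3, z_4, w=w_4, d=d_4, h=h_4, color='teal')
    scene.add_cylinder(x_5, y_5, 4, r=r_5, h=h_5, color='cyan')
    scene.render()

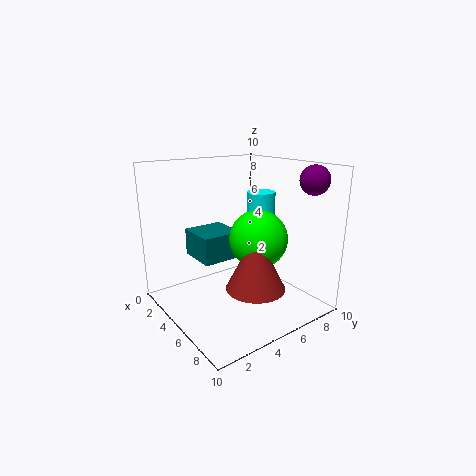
x_1 = 6; y_1 = 6; z_1 = 5; x_2 = 7; y_2 = 5; z_2 = 2; r_2 = 2; x_3 = 8; y_3 = 9; r_3 = 1; x_4 = 1; z_4 = 3; w_4 = 3; d_4 = 3; h_4 = 2; x_5 = 5; y_5 = 7; r_5 = 1; h_5 = 4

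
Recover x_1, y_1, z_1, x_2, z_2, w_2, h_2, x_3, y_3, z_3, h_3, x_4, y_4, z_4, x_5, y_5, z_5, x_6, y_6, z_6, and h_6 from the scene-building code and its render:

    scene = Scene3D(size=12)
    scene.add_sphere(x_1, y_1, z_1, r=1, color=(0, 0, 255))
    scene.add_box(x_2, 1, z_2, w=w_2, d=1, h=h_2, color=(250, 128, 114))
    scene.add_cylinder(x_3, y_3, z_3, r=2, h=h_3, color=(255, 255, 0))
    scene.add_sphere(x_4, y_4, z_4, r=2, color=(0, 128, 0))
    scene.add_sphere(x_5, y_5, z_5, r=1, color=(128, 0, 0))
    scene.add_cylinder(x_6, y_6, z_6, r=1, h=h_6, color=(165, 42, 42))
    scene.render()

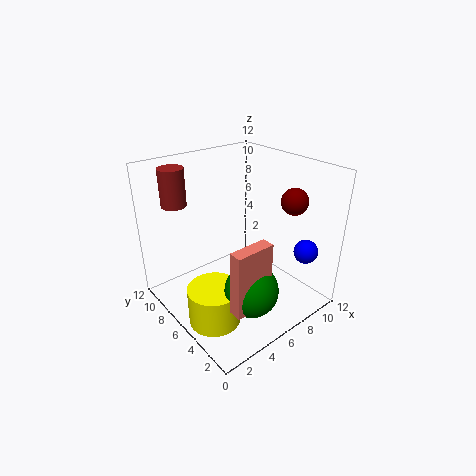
x_1 = 10
y_1 = 2
z_1 = 5
x_2 = 2
z_2 = 3
w_2 = 3
h_2 = 5
x_3 = 2
y_3 = 4
z_3 = 1
h_3 = 3
x_4 = 4
y_4 = 2
z_4 = 4
x_5 = 8
y_5 = 2
z_5 = 10
x_6 = 2
y_6 = 9
z_6 = 9
h_6 = 3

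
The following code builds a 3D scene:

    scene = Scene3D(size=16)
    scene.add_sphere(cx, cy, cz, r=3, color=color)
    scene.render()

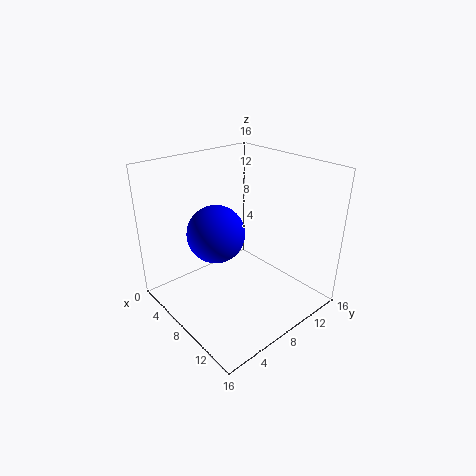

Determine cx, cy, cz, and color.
cx = 8, cy = 5, cz = 9.5, color = 'blue'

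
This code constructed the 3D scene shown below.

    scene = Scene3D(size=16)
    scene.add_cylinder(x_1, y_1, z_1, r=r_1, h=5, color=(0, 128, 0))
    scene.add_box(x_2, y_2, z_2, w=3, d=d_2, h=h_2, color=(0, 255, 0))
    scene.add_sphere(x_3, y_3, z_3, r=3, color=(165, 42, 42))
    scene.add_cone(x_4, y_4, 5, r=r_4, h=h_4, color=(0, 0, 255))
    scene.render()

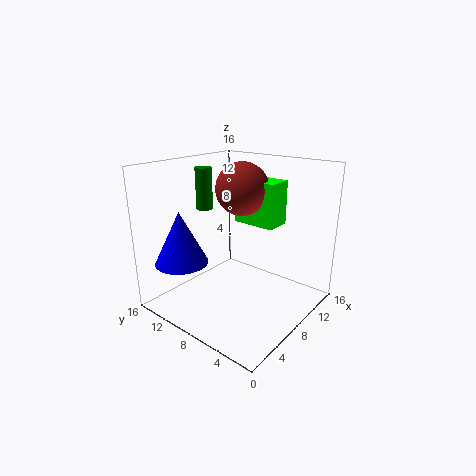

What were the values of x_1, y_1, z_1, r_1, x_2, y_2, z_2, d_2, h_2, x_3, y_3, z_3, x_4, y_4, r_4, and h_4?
x_1 = 9
y_1 = 14
z_1 = 10
r_1 = 1
x_2 = 10
y_2 = 5
z_2 = 9
d_2 = 5
h_2 = 5
x_3 = 10
y_3 = 9
z_3 = 13
x_4 = 4
y_4 = 13
r_4 = 3
h_4 = 6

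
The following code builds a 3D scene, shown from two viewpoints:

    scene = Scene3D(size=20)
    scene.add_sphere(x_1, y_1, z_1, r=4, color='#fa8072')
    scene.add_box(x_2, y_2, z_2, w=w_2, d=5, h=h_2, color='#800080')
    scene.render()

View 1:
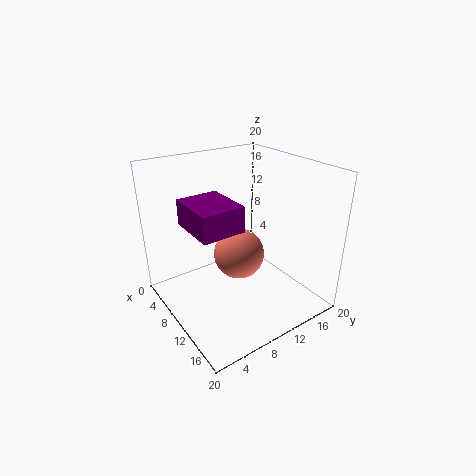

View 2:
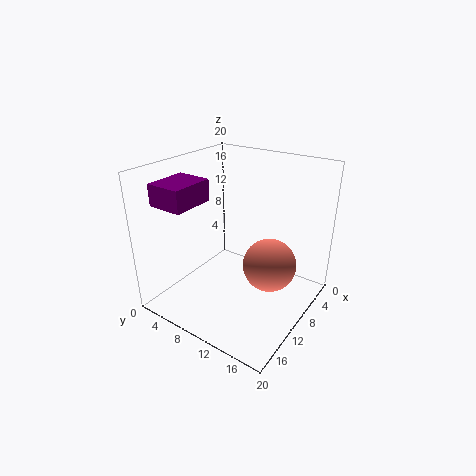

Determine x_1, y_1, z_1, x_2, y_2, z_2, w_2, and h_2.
x_1 = 6
y_1 = 13
z_1 = 4.5
x_2 = 11
y_2 = 1
z_2 = 15
w_2 = 6
h_2 = 3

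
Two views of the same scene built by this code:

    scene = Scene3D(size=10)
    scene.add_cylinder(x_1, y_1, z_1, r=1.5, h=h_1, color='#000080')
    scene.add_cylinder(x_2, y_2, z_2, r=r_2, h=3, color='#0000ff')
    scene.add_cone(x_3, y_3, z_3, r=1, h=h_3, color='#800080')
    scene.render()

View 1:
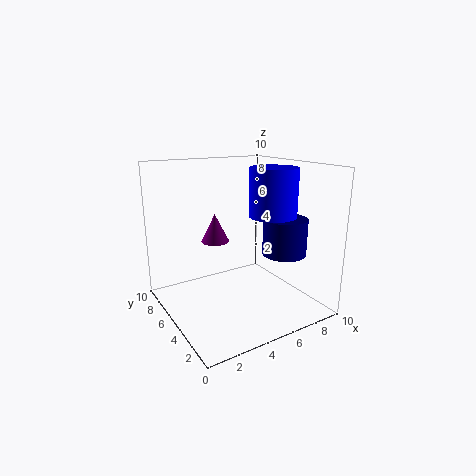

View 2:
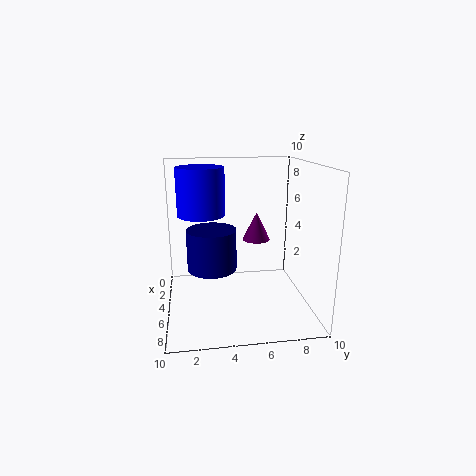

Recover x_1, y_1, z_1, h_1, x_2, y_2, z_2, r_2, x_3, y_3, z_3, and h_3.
x_1 = 7.5; y_1 = 3; z_1 = 4; h_1 = 2.5; x_2 = 6; y_2 = 2.5; z_2 = 7; r_2 = 1.5; x_3 = 4; y_3 = 6.5; z_3 = 4.5; h_3 = 2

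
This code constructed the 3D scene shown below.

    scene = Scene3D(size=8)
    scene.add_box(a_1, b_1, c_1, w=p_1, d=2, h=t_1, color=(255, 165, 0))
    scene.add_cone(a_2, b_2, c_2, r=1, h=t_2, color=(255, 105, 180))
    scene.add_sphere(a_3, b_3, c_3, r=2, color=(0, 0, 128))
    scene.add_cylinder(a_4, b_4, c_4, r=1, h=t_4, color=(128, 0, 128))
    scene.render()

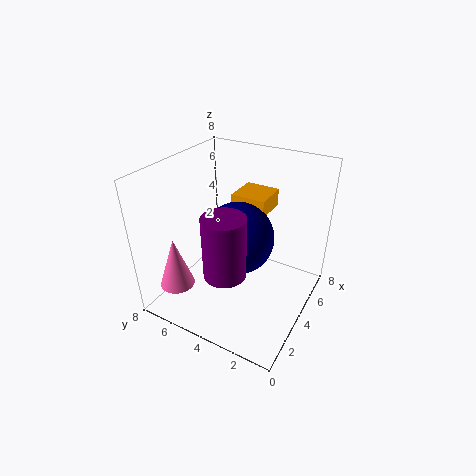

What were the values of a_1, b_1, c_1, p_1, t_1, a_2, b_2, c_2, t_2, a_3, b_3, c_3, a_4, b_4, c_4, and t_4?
a_1 = 5; b_1 = 3; c_1 = 5; p_1 = 2; t_1 = 1; a_2 = 2; b_2 = 7; c_2 = 1; t_2 = 3; a_3 = 4; b_3 = 4; c_3 = 4; a_4 = 1; b_4 = 3; c_4 = 4; t_4 = 3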